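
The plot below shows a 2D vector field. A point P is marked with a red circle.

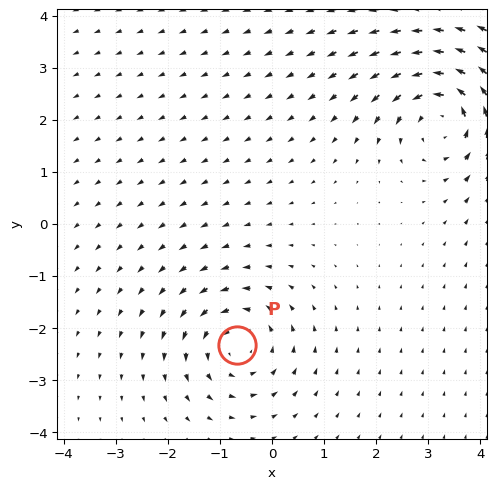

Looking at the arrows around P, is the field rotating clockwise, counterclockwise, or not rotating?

Near P at (-0.7, -2.3) the arrows circulate counterclockwise. The curl (z-component) there is about +4; positive curl means counterclockwise rotation.

counterclockwise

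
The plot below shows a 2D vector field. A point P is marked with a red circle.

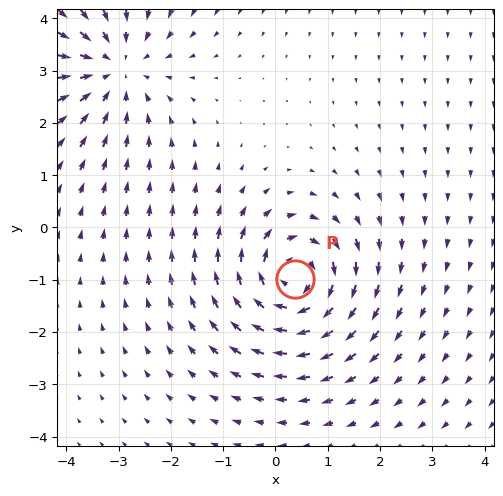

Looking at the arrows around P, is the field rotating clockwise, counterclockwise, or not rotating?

Near P at (0.4, -1.0) the arrows circulate clockwise. The curl (z-component) there is about -6; negative curl means clockwise rotation.

clockwise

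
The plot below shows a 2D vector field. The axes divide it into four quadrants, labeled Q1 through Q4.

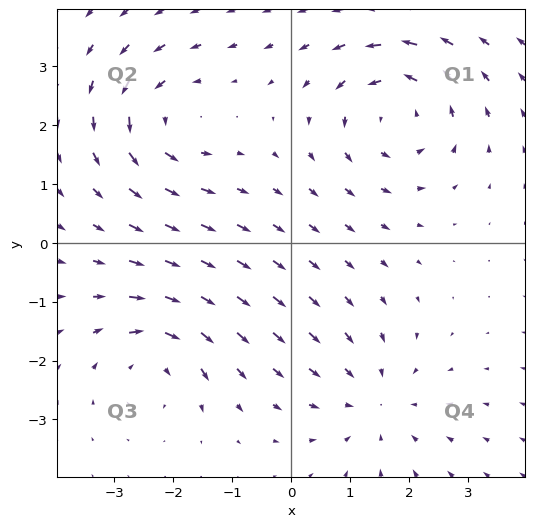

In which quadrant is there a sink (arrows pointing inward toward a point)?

Q4

The sink sits at approximately (1.4, -2.7), which lies in quadrant Q4. The divergence there is about -3, negative as expected for a sink.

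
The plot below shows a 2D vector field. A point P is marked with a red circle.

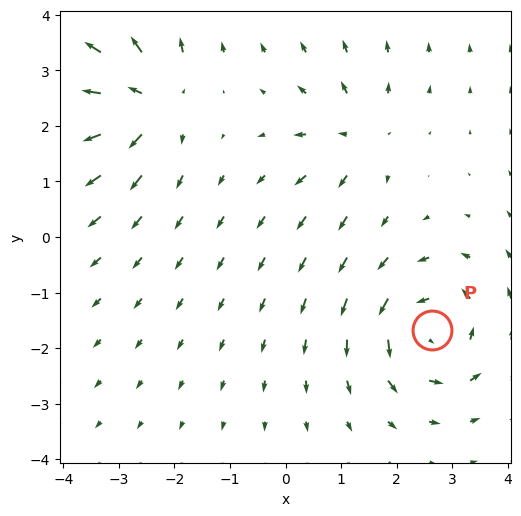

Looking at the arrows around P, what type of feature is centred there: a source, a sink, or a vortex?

vortex

At P (2.6, -1.7) the arrows circulate counterclockwise. Divergence ≈0, curl about +5 — near-zero divergence with nonzero curl is a vortex.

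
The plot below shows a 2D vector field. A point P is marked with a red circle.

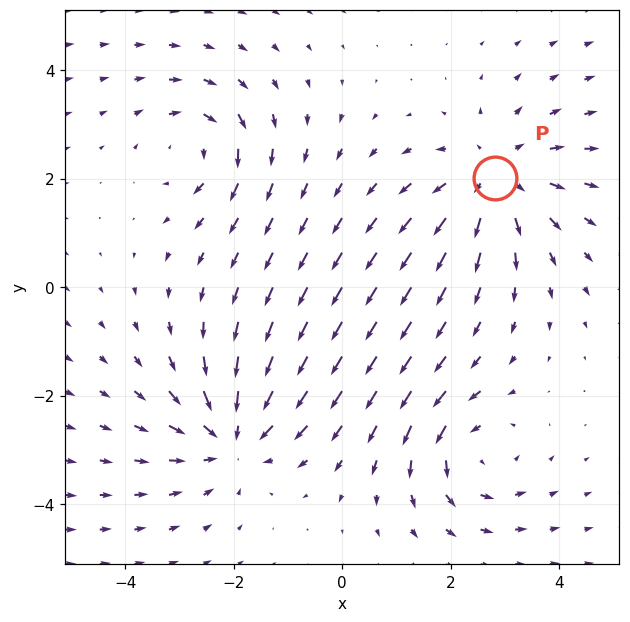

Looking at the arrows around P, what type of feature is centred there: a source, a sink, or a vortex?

source

At P (2.8, 2.0) the arrows spread outward. Divergence about +4, curl ≈0 — positive divergence with near-zero curl is a source.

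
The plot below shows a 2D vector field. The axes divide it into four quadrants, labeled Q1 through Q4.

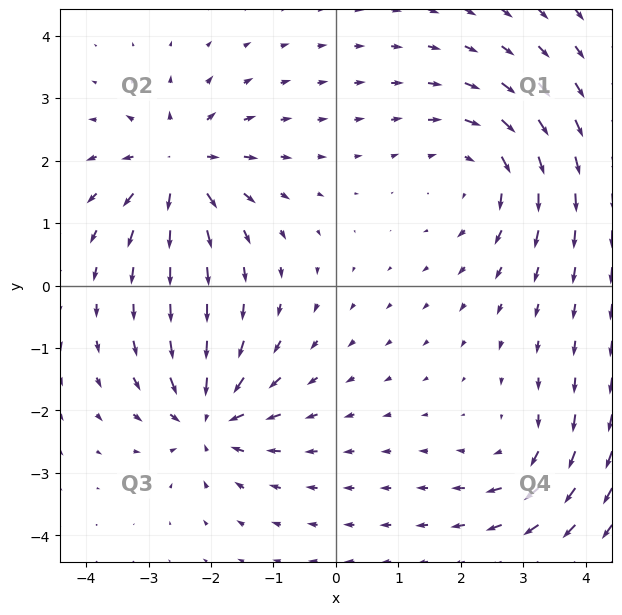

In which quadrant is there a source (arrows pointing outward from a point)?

Q2

The source sits at approximately (-2.5, 1.9), which lies in quadrant Q2. The divergence there is about +7, positive as expected for a source.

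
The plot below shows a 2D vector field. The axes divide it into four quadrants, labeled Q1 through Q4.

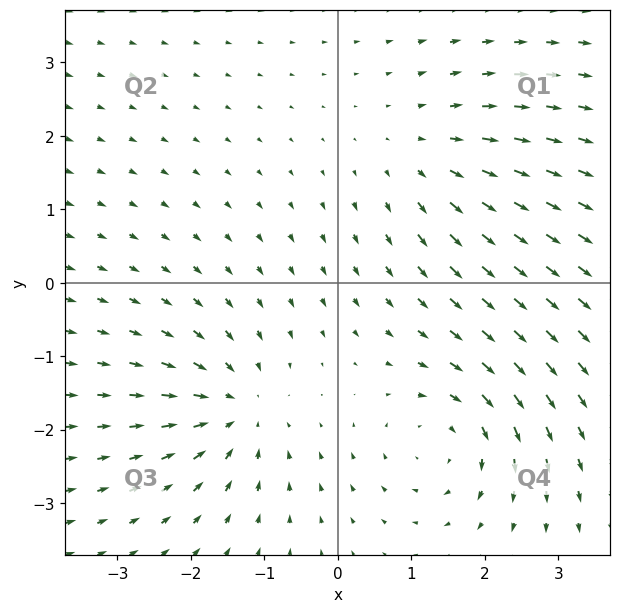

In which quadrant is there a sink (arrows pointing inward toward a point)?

Q3

The sink sits at approximately (-1.4, -1.7), which lies in quadrant Q3. The divergence there is about -3, negative as expected for a sink.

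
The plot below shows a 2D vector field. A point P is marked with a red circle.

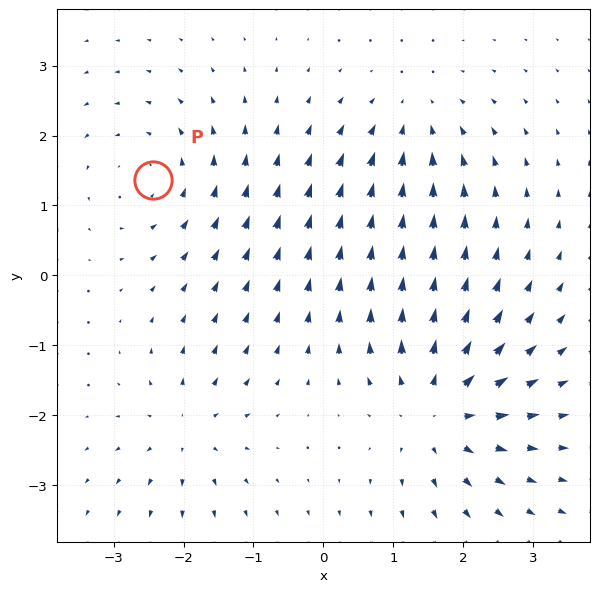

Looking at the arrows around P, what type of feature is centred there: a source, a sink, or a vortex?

At P (-2.4, 1.4) the arrows circulate counterclockwise. Divergence ≈0, curl about +3 — near-zero divergence with nonzero curl is a vortex.

vortex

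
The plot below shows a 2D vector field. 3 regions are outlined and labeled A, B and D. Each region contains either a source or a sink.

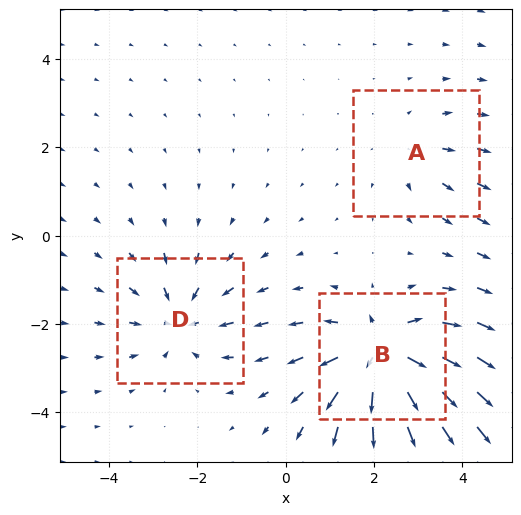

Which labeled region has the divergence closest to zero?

A

Divergence at each region's feature centre — A: about +2, B: about +6, D: about -4. Region A is closest to zero.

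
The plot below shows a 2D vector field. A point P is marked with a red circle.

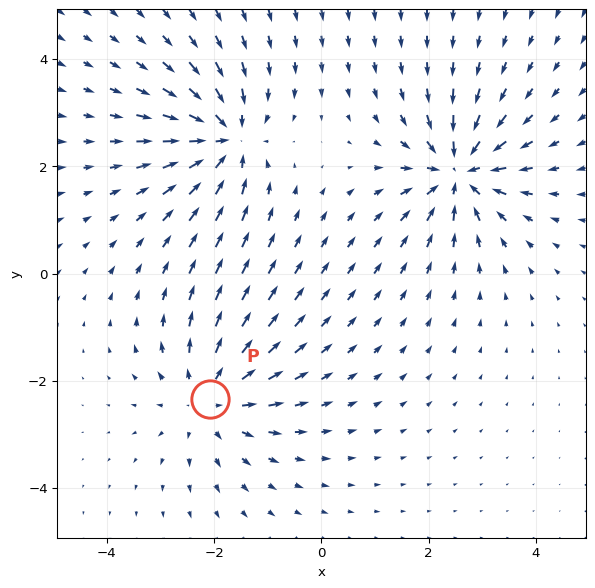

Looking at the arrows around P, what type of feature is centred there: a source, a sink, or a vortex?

At P (-2.1, -2.3) the arrows spread outward. Divergence about +4, curl ≈0 — positive divergence with near-zero curl is a source.

source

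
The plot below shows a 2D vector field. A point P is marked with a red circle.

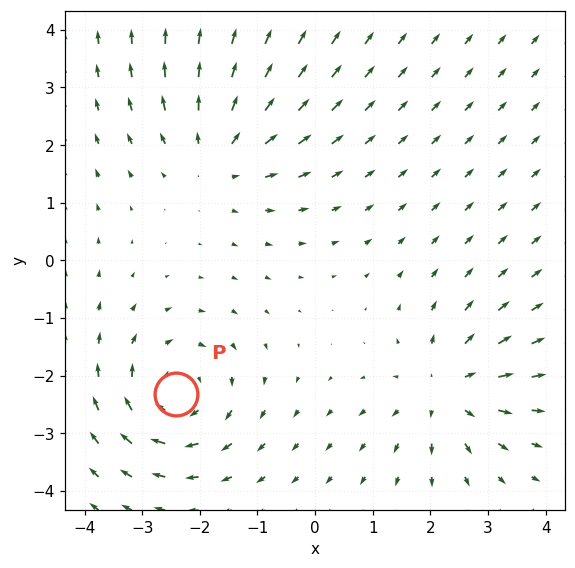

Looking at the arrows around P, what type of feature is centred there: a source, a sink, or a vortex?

vortex

At P (-2.4, -2.3) the arrows circulate clockwise. Divergence ≈0, curl about -4 — near-zero divergence with nonzero curl is a vortex.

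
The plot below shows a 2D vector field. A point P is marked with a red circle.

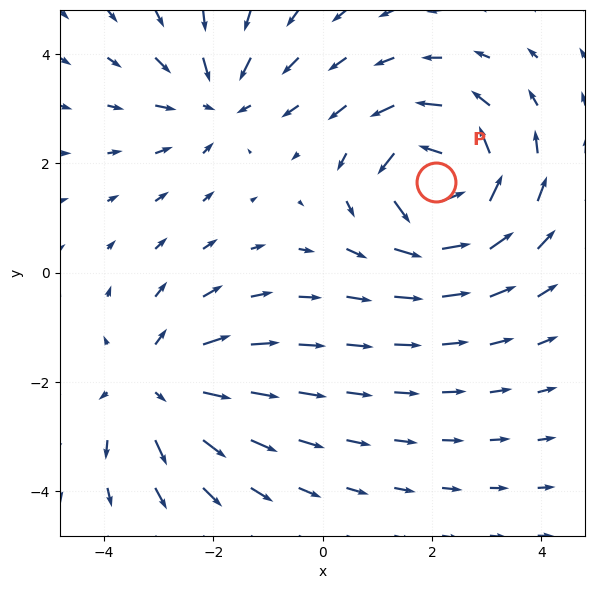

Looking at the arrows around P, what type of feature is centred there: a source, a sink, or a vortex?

vortex

At P (2.1, 1.7) the arrows circulate counterclockwise. Divergence ≈0, curl about +5 — near-zero divergence with nonzero curl is a vortex.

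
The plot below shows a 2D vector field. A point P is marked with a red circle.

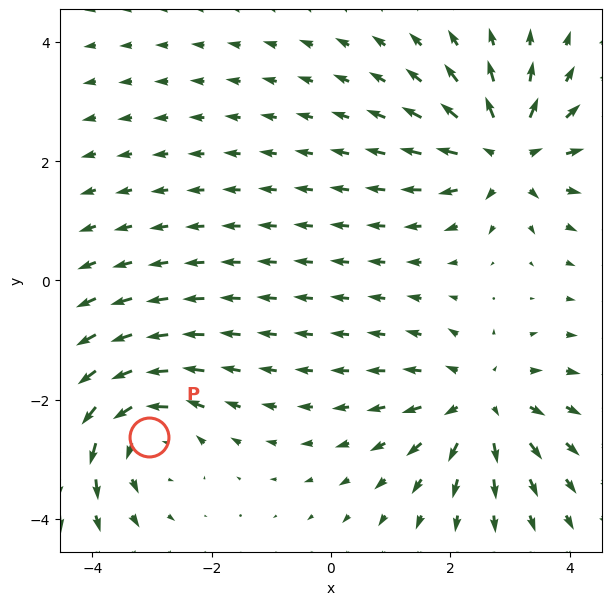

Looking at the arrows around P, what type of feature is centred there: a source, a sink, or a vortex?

vortex

At P (-3.1, -2.6) the arrows circulate counterclockwise. Divergence ≈0, curl about +5 — near-zero divergence with nonzero curl is a vortex.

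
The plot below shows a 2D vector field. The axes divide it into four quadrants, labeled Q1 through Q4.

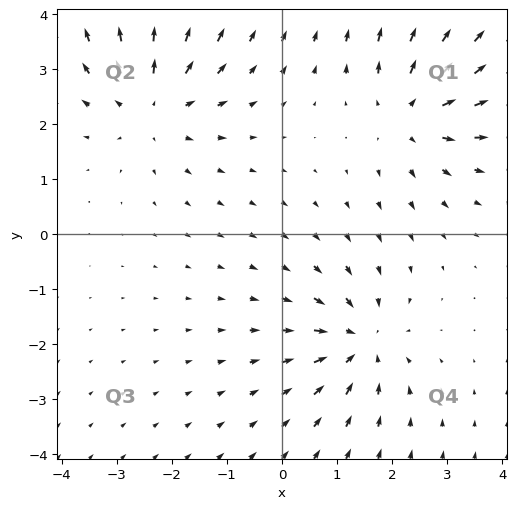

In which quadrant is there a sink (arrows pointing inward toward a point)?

Q4

The sink sits at approximately (1.4, -2.0), which lies in quadrant Q4. The divergence there is about -3, negative as expected for a sink.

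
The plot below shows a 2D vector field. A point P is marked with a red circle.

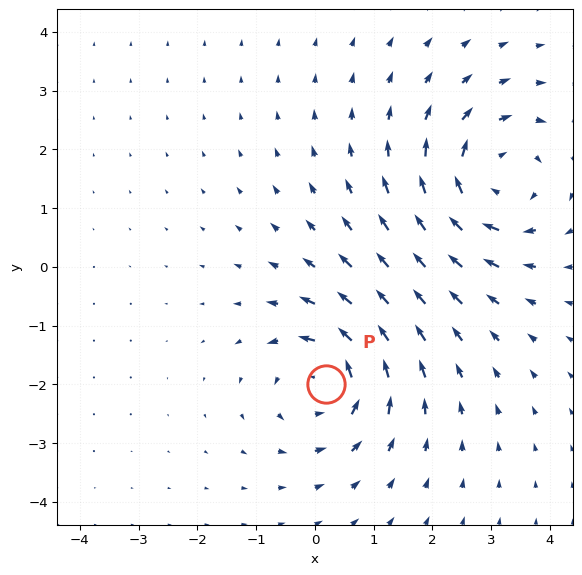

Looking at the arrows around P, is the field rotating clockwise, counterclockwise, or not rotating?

Near P at (0.2, -2.0) the arrows circulate counterclockwise. The curl (z-component) there is about +4; positive curl means counterclockwise rotation.

counterclockwise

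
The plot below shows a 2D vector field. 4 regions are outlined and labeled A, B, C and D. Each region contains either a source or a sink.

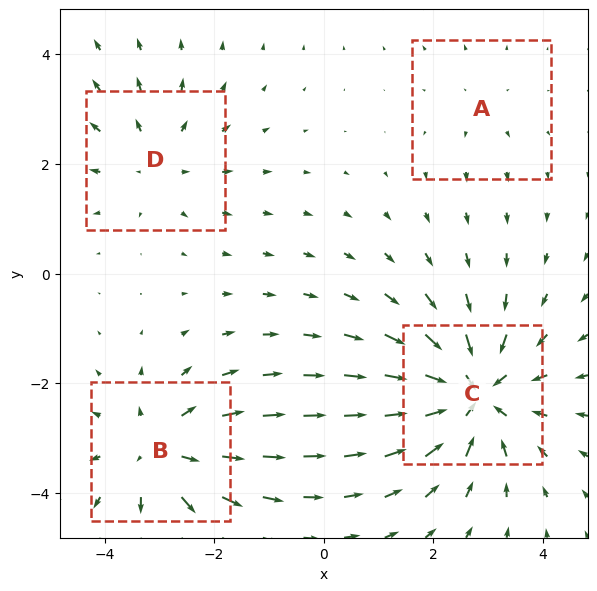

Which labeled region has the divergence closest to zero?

Divergence at each region's feature centre — A: about +2, B: about +5, C: about -7, D: about +3. Region A is closest to zero.

A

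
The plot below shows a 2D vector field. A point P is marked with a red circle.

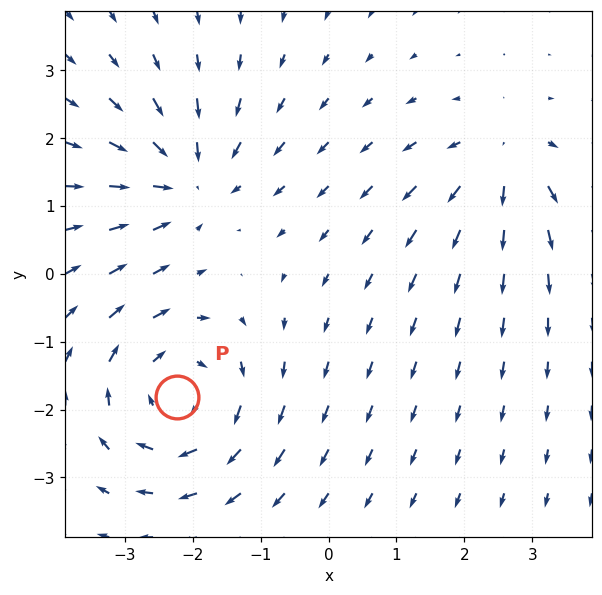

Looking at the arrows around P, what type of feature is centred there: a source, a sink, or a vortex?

vortex

At P (-2.2, -1.8) the arrows circulate clockwise. Divergence ≈0, curl about -5 — near-zero divergence with nonzero curl is a vortex.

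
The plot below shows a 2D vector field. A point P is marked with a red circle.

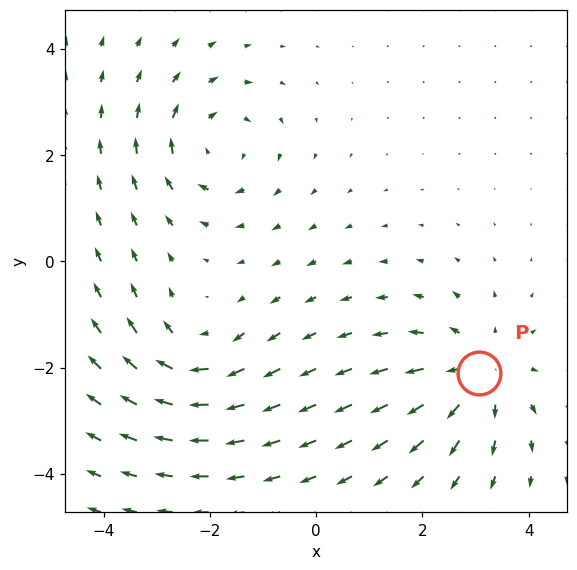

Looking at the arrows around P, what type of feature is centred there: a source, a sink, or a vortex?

At P (3.1, -2.1) the arrows spread outward. Divergence about +4, curl ≈0 — positive divergence with near-zero curl is a source.

source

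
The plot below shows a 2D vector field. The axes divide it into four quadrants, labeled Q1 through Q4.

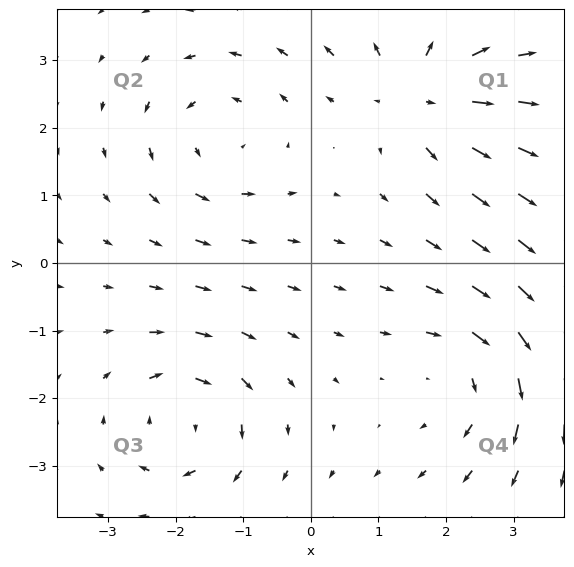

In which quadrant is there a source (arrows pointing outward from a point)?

The source sits at approximately (1.6, 2.5), which lies in quadrant Q1. The divergence there is about +5, positive as expected for a source.

Q1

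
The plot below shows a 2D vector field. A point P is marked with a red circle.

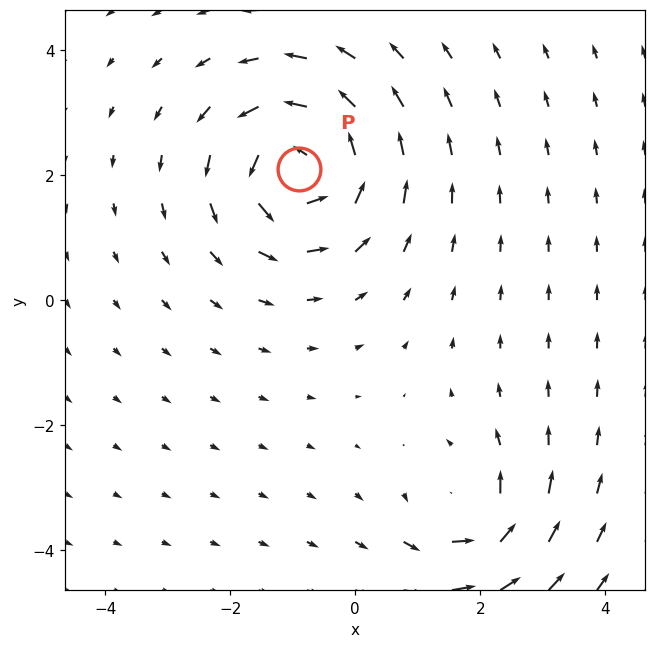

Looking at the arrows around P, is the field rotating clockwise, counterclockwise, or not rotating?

Near P at (-0.9, 2.1) the arrows circulate counterclockwise. The curl (z-component) there is about +5; positive curl means counterclockwise rotation.

counterclockwise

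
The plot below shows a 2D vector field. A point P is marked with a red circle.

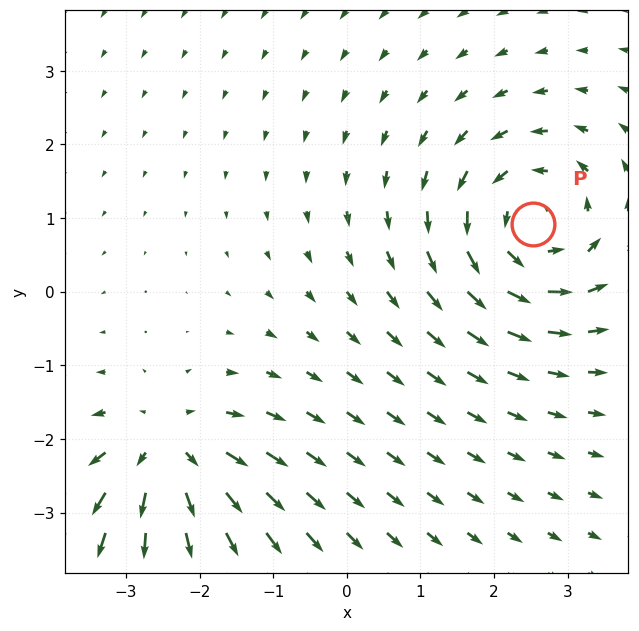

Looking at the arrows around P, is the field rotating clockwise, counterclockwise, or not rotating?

counterclockwise

Near P at (2.5, 0.9) the arrows circulate counterclockwise. The curl (z-component) there is about +4; positive curl means counterclockwise rotation.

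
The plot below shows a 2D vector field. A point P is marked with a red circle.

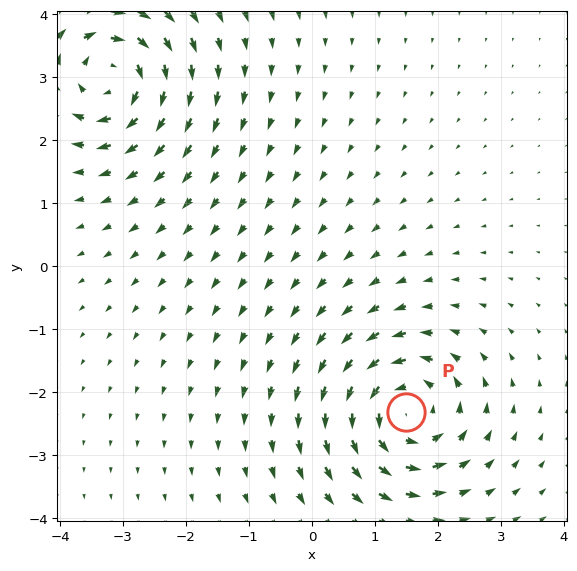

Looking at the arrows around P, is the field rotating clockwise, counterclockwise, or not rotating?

counterclockwise

Near P at (1.5, -2.3) the arrows circulate counterclockwise. The curl (z-component) there is about +5; positive curl means counterclockwise rotation.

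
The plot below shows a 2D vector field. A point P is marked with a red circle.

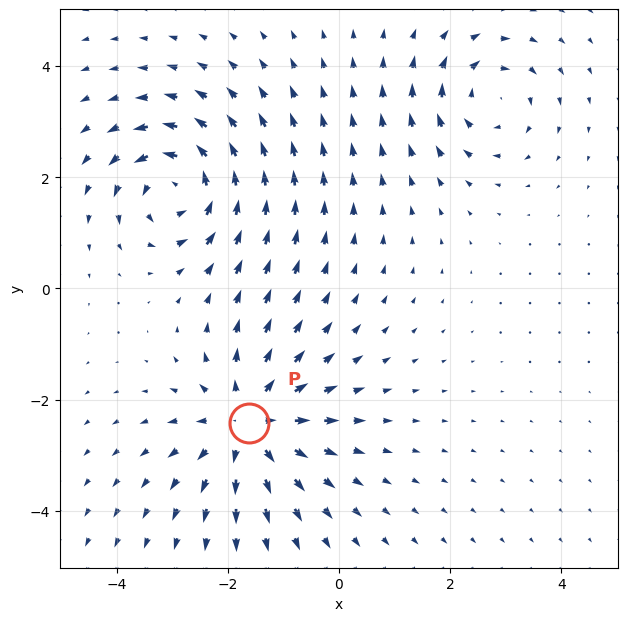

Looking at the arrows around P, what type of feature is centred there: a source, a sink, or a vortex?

source

At P (-1.6, -2.4) the arrows spread outward. Divergence about +5, curl ≈0 — positive divergence with near-zero curl is a source.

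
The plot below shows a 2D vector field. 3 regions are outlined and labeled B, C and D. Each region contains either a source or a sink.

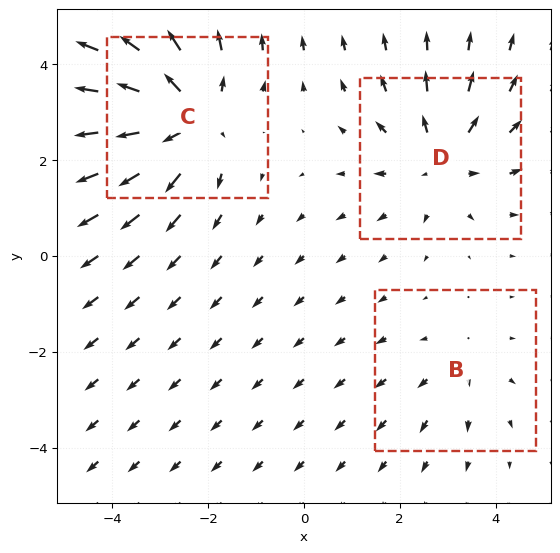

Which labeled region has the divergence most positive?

Divergence at each region's feature centre — B: about +2, C: about +4, D: about +3. Region C is most positive.

C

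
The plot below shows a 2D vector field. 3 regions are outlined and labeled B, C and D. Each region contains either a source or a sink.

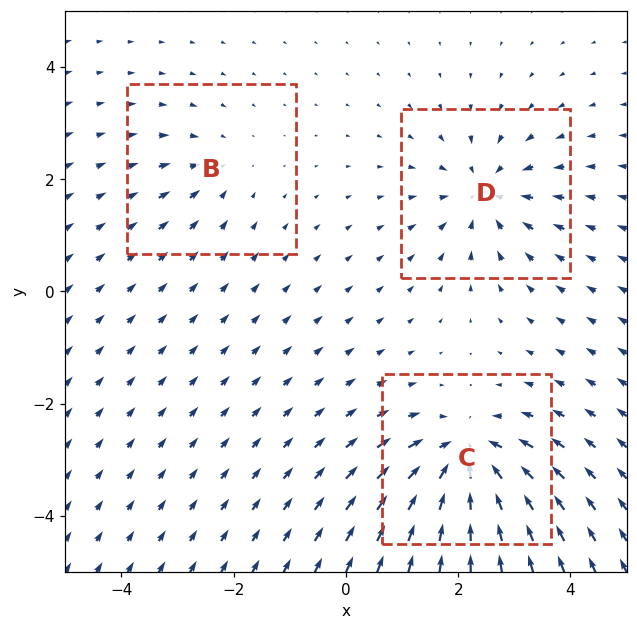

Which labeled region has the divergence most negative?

Divergence at each region's feature centre — B: about -2, C: about -5, D: about -4. Region C is most negative.

C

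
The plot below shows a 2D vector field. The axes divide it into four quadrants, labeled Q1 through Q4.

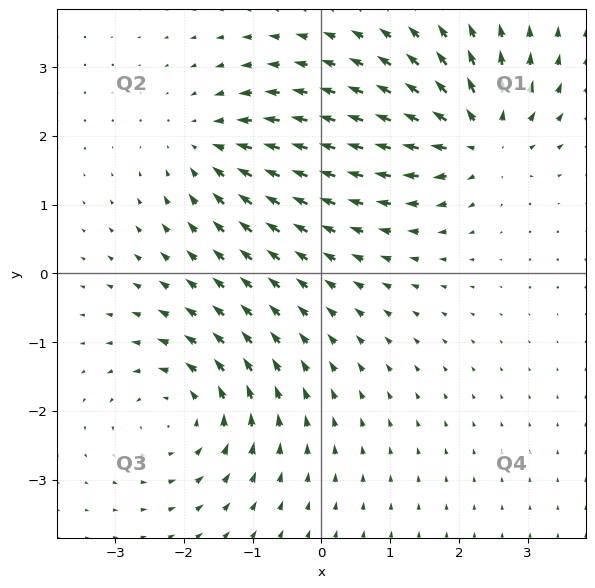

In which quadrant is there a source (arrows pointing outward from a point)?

The source sits at approximately (2.3, 2.0), which lies in quadrant Q1. The divergence there is about +7, positive as expected for a source.

Q1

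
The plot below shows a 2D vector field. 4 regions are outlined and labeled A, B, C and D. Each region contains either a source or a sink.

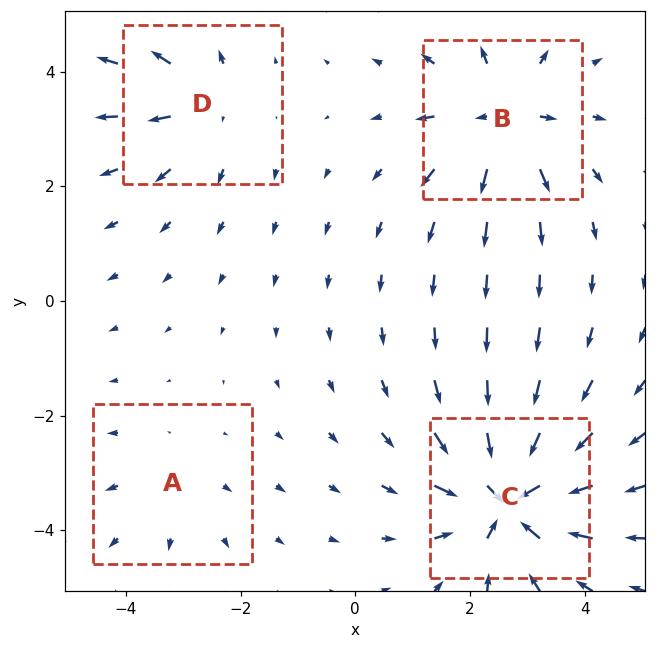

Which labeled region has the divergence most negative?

Divergence at each region's feature centre — A: about +2, B: about +5, C: about -7, D: about +4. Region C is most negative.

C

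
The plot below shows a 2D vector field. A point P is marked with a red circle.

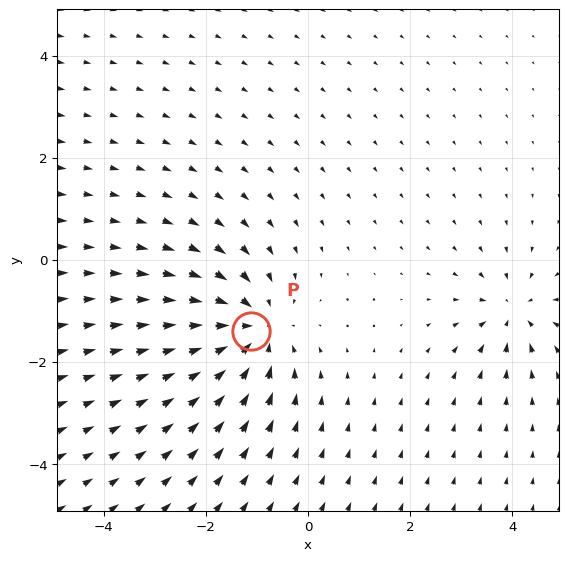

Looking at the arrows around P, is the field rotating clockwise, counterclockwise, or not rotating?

not rotating

Near P at (-1.1, -1.4) the arrows show no circulation. The curl there is ≈0.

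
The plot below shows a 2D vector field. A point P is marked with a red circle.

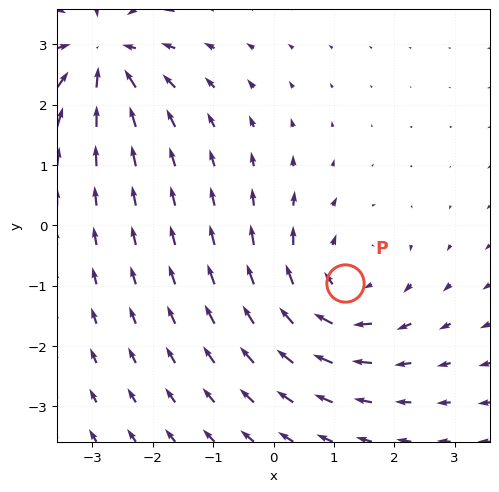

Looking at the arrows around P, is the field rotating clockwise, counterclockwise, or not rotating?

Near P at (1.2, -1.0) the arrows circulate clockwise. The curl (z-component) there is about -3; negative curl means clockwise rotation.

clockwise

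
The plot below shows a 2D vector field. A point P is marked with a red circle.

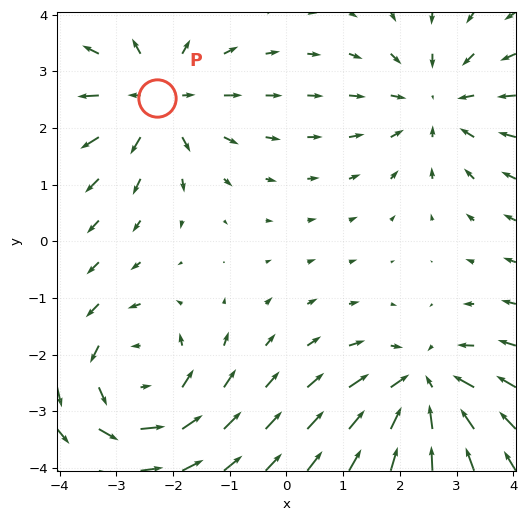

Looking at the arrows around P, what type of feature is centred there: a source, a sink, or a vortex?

source

At P (-2.3, 2.5) the arrows spread outward. Divergence about +4, curl ≈0 — positive divergence with near-zero curl is a source.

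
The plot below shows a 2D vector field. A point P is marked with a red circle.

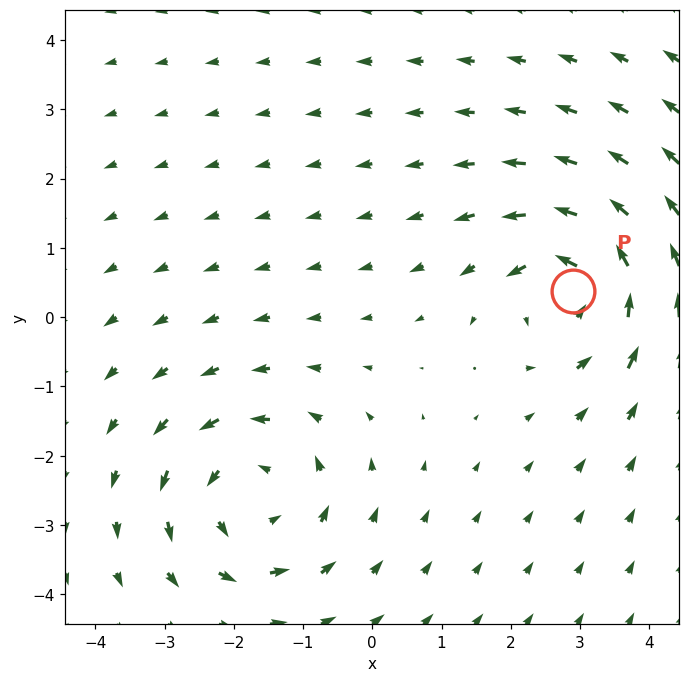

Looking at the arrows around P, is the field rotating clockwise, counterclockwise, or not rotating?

counterclockwise

Near P at (2.9, 0.4) the arrows circulate counterclockwise. The curl (z-component) there is about +6; positive curl means counterclockwise rotation.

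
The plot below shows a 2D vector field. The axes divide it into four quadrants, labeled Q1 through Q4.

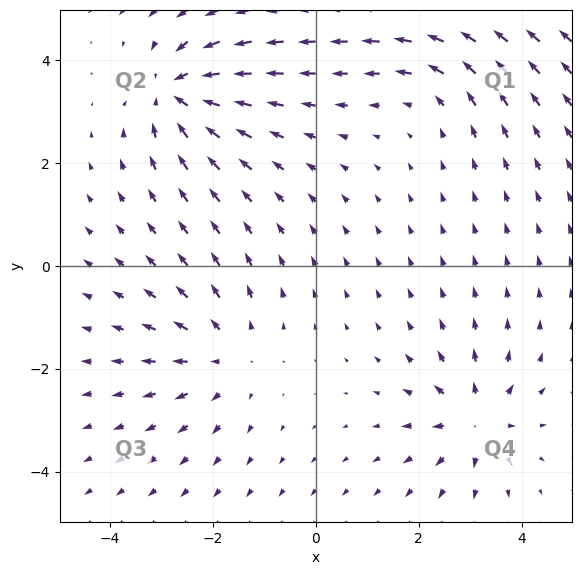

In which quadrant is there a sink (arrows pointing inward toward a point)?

The sink sits at approximately (-2.7, 3.4), which lies in quadrant Q2. The divergence there is about -5, negative as expected for a sink.

Q2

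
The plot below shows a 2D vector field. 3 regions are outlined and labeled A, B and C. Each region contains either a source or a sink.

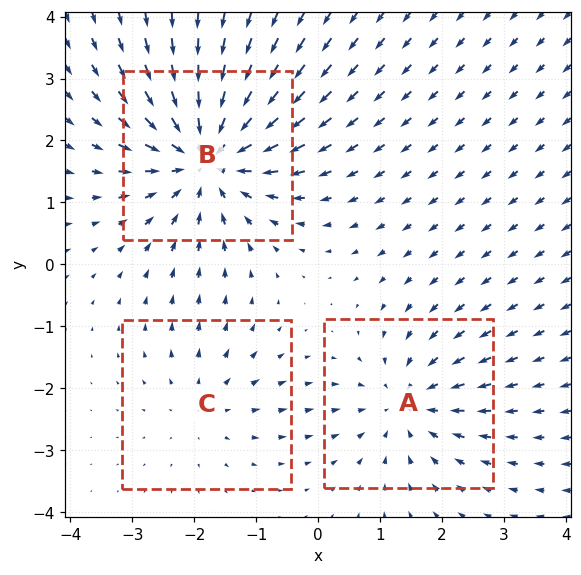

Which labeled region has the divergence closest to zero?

C

Divergence at each region's feature centre — A: about -3, B: about -5, C: about +2. Region C is closest to zero.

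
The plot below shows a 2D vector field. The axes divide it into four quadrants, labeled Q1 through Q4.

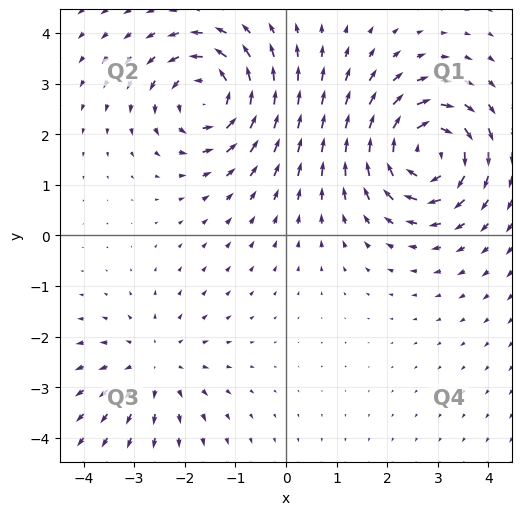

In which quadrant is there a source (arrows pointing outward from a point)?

The source sits at approximately (-2.6, -2.6), which lies in quadrant Q3. The divergence there is about +3, positive as expected for a source.

Q3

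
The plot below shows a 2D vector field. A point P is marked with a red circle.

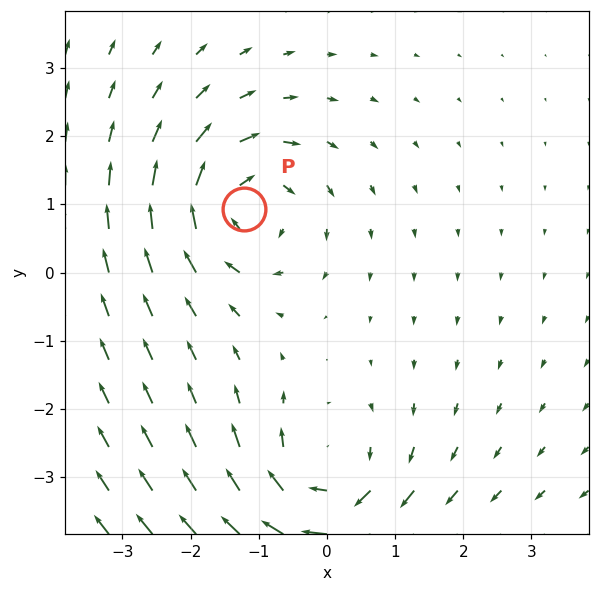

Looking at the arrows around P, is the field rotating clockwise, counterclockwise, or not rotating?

Near P at (-1.2, 0.9) the arrows circulate clockwise. The curl (z-component) there is about -5; negative curl means clockwise rotation.

clockwise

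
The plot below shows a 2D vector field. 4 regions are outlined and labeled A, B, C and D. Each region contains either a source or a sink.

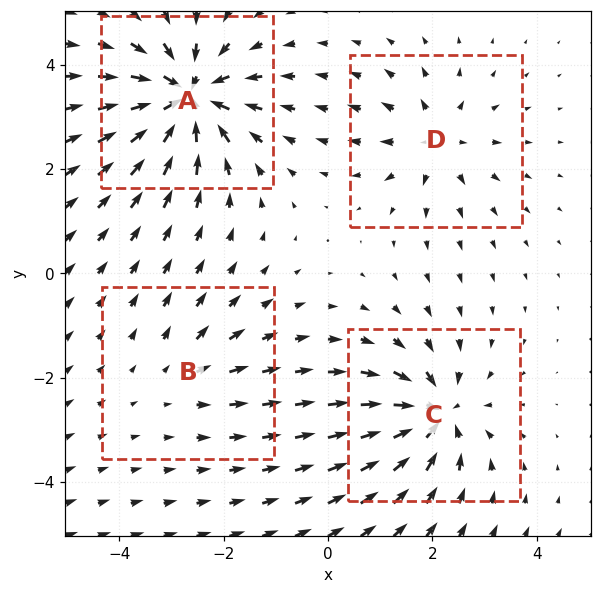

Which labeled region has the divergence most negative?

A

Divergence at each region's feature centre — A: about -8, B: about +3, C: about -6, D: about +4. Region A is most negative.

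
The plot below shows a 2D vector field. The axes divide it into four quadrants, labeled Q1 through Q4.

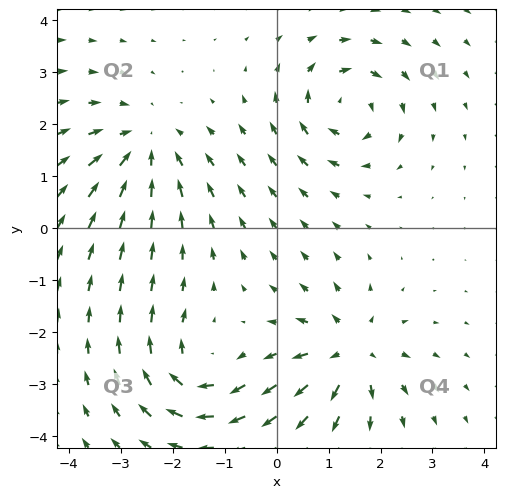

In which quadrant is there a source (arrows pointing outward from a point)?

The source sits at approximately (1.4, -2.4), which lies in quadrant Q4. The divergence there is about +5, positive as expected for a source.

Q4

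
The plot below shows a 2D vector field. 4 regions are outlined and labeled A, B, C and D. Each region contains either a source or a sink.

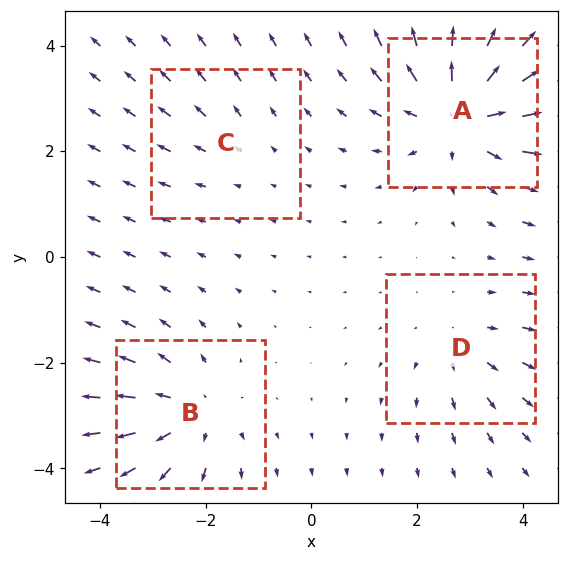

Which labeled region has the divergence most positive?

A

Divergence at each region's feature centre — A: about +7, B: about +4, C: about +2, D: about +3. Region A is most positive.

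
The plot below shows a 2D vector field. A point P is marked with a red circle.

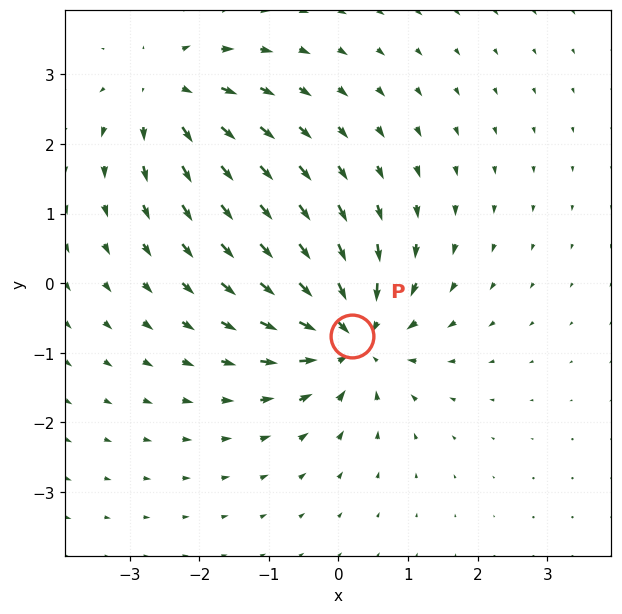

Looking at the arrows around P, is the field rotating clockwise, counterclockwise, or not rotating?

Near P at (0.2, -0.8) the arrows show no circulation. The curl there is ≈0.

not rotating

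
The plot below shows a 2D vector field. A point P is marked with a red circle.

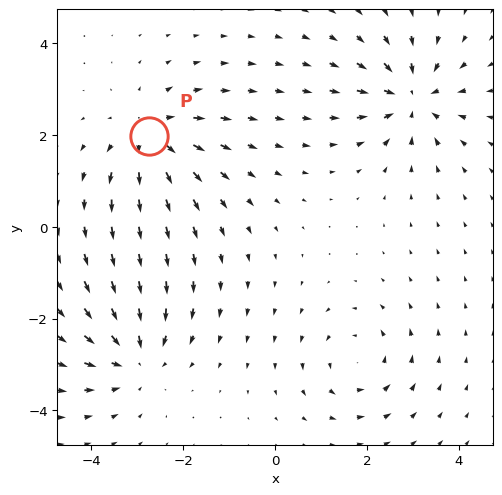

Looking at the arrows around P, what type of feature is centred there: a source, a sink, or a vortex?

source

At P (-2.7, 2.0) the arrows spread outward. Divergence about +5, curl ≈0 — positive divergence with near-zero curl is a source.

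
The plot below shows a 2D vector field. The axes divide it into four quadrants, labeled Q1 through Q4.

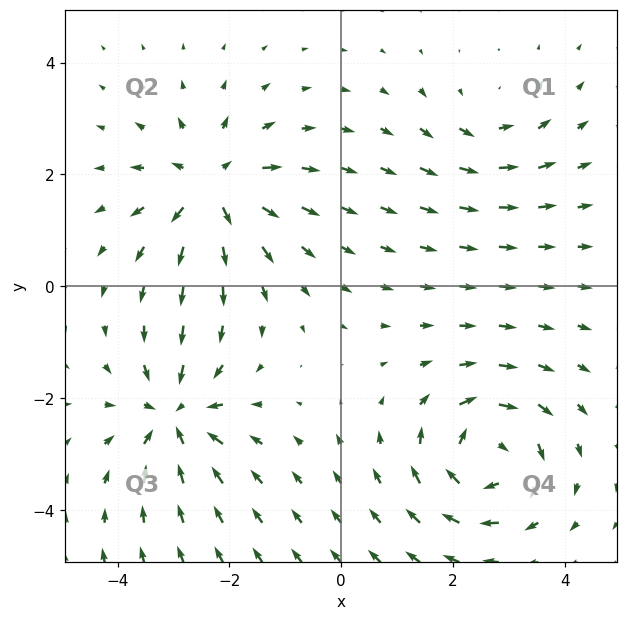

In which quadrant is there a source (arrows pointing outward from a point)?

The source sits at approximately (-2.3, 1.8), which lies in quadrant Q2. The divergence there is about +6, positive as expected for a source.

Q2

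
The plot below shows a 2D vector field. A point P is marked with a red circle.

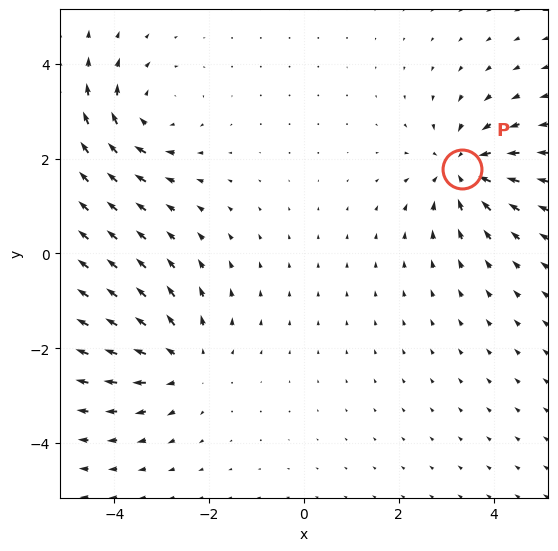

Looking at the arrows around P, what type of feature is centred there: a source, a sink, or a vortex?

sink

At P (3.3, 1.8) the arrows converge inward. Divergence about -4, curl ≈0 — negative divergence with near-zero curl is a sink.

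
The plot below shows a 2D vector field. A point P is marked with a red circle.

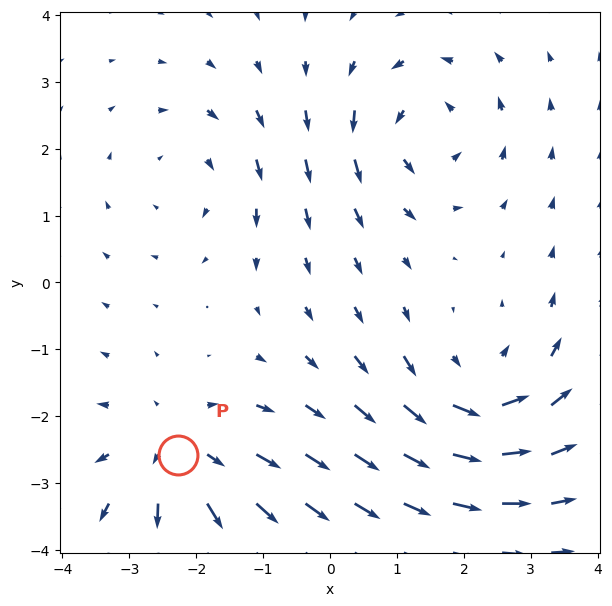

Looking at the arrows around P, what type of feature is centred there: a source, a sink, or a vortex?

At P (-2.3, -2.6) the arrows spread outward. Divergence about +4, curl ≈0 — positive divergence with near-zero curl is a source.

source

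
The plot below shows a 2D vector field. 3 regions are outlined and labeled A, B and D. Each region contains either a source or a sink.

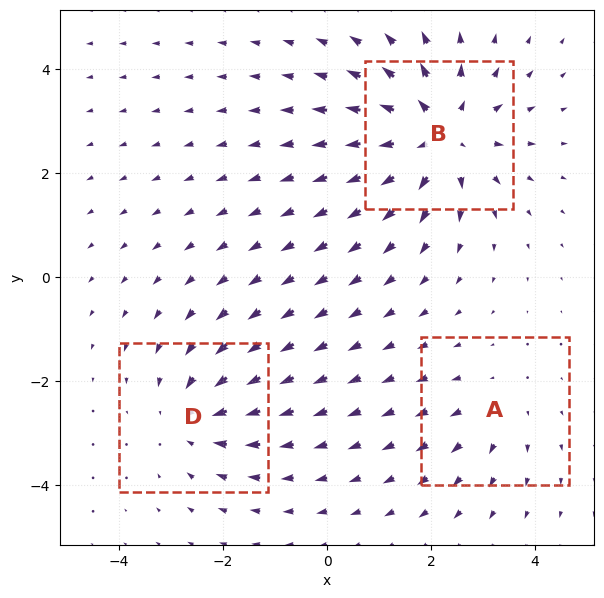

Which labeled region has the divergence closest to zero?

A

Divergence at each region's feature centre — A: about +2, B: about +4, D: about -3. Region A is closest to zero.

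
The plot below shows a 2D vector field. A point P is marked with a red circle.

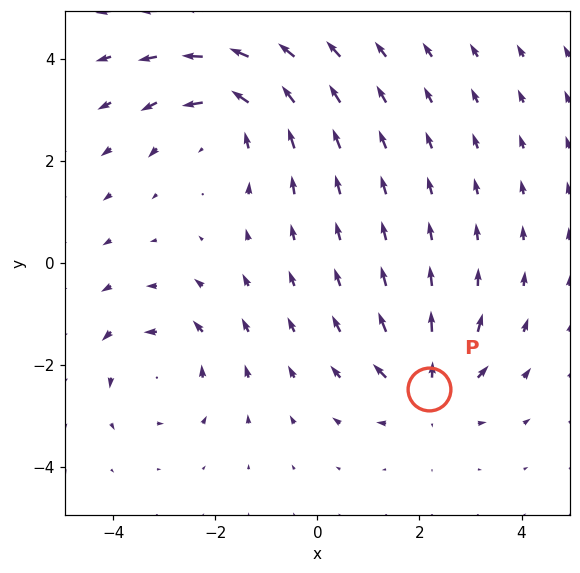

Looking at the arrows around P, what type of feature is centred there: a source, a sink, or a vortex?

At P (2.2, -2.5) the arrows spread outward. Divergence about +5, curl ≈0 — positive divergence with near-zero curl is a source.

source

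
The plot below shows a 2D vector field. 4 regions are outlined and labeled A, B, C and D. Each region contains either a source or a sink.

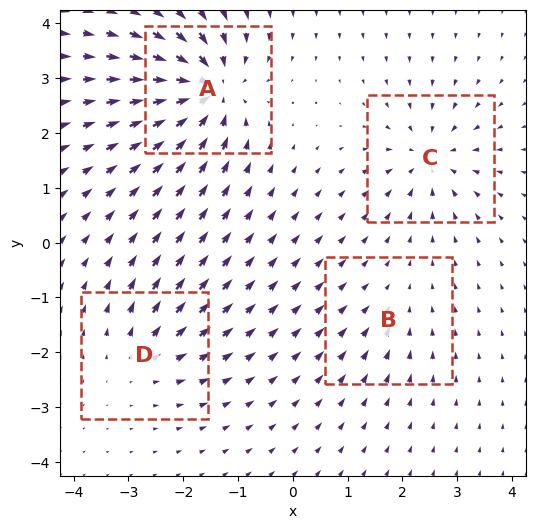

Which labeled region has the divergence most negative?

Divergence at each region's feature centre — A: about -9, B: about -2, C: about -6, D: about +4. Region A is most negative.

A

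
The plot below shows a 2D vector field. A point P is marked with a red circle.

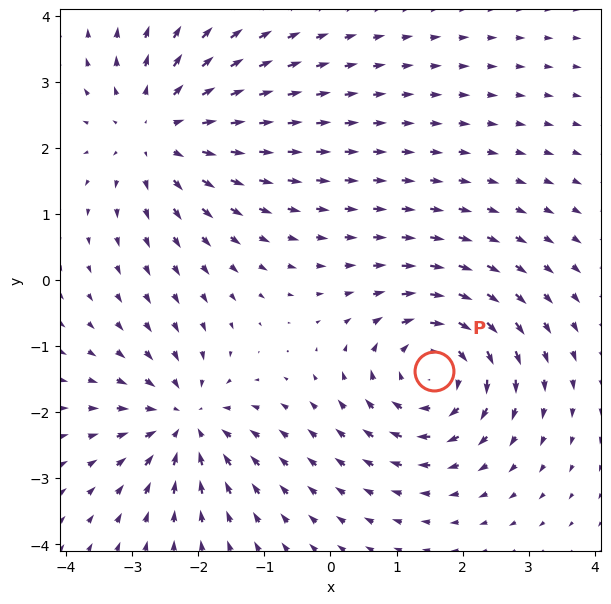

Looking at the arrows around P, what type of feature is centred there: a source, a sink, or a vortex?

vortex

At P (1.6, -1.4) the arrows circulate clockwise. Divergence ≈0, curl about -5 — near-zero divergence with nonzero curl is a vortex.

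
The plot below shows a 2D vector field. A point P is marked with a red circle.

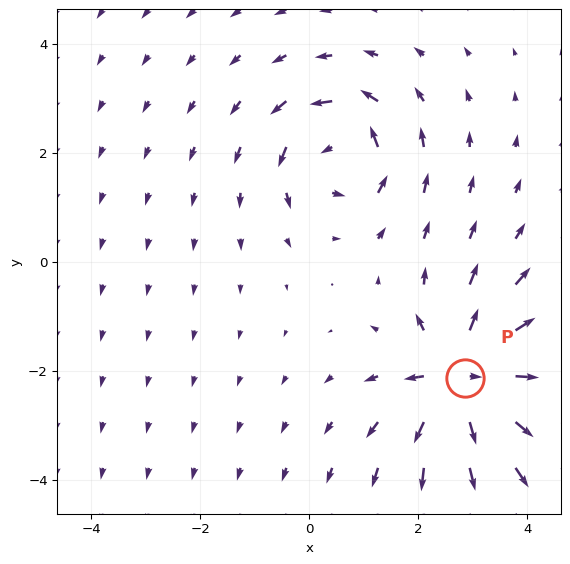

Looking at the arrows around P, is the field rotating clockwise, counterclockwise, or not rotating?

Near P at (2.9, -2.1) the arrows show no circulation. The curl there is ≈0.

not rotating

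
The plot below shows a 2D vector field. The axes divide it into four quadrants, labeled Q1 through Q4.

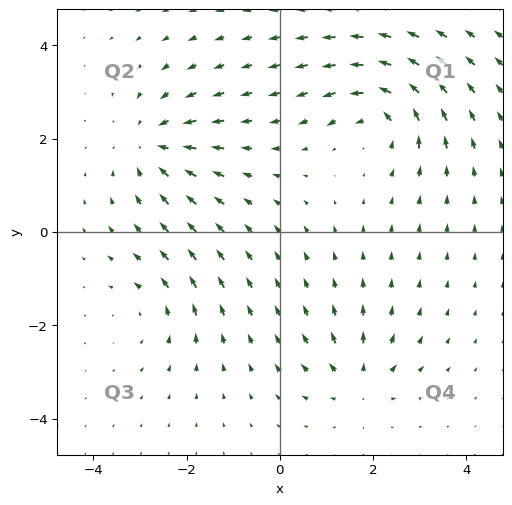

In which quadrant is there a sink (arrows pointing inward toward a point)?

The sink sits at approximately (-2.7, 1.9), which lies in quadrant Q2. The divergence there is about -5, negative as expected for a sink.

Q2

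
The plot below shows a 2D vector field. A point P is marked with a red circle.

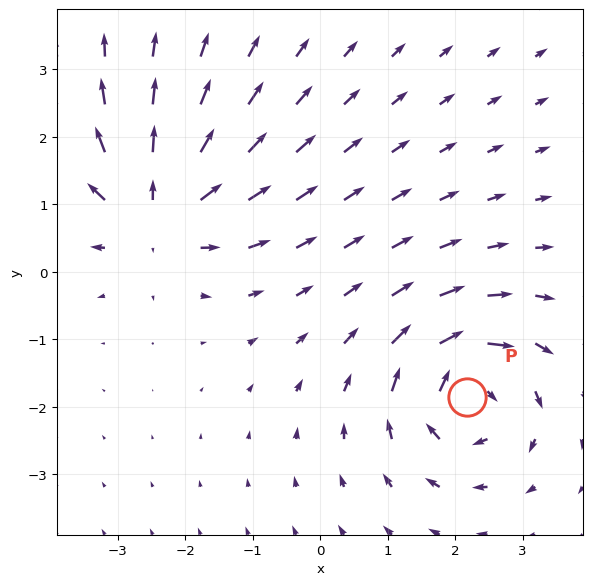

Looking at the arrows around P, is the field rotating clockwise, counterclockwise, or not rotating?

clockwise

Near P at (2.2, -1.9) the arrows circulate clockwise. The curl (z-component) there is about -7; negative curl means clockwise rotation.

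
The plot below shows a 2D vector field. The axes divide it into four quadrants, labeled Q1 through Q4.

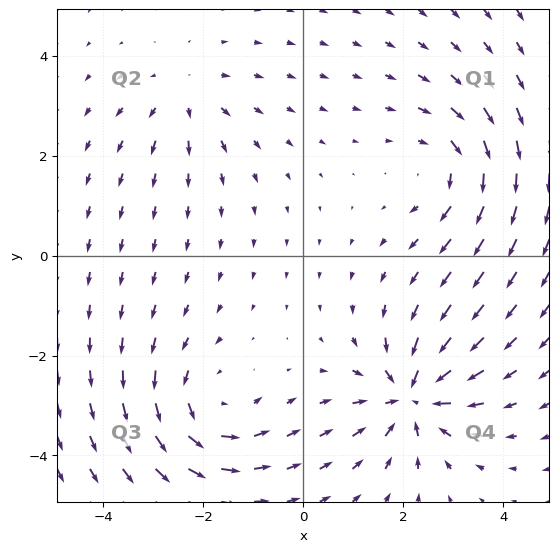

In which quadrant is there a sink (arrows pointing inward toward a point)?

Q4

The sink sits at approximately (2.2, -2.8), which lies in quadrant Q4. The divergence there is about -6, negative as expected for a sink.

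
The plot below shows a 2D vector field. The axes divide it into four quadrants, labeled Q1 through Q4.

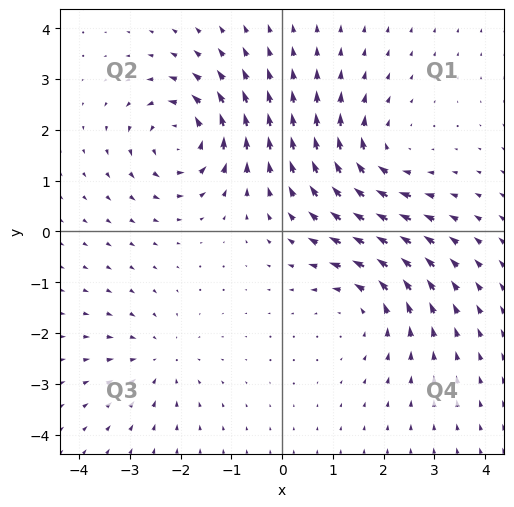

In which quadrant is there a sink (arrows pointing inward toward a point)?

The sink sits at approximately (-2.4, -2.5), which lies in quadrant Q3. The divergence there is about -3, negative as expected for a sink.

Q3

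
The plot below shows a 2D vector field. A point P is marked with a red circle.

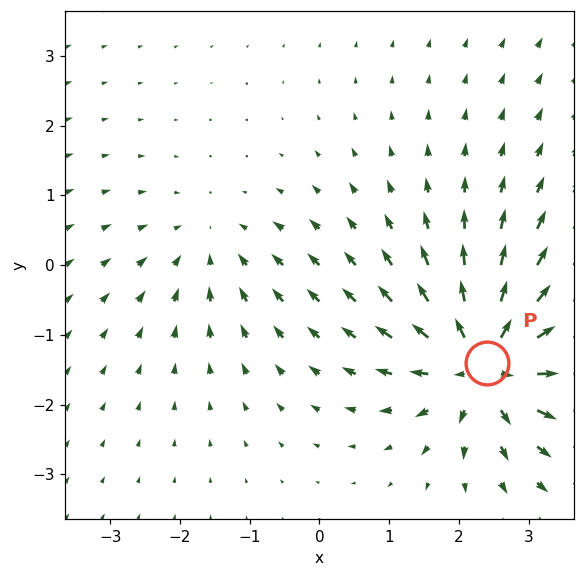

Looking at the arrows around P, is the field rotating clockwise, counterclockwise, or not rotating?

not rotating

Near P at (2.4, -1.4) the arrows show no circulation. The curl there is ≈0.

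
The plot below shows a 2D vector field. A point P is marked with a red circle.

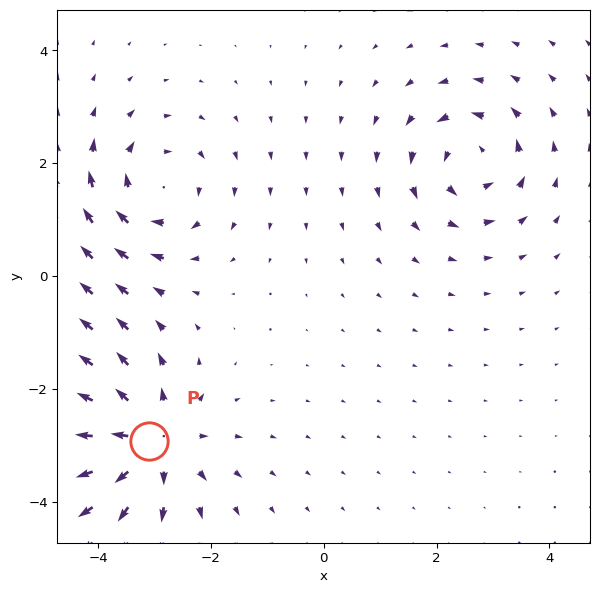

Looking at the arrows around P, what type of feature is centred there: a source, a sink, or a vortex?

source

At P (-3.1, -2.9) the arrows spread outward. Divergence about +4, curl ≈0 — positive divergence with near-zero curl is a source.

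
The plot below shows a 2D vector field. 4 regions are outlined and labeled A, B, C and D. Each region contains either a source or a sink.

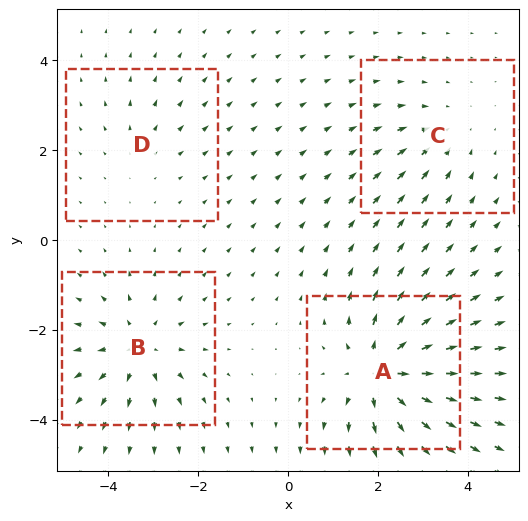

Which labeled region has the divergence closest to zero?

Divergence at each region's feature centre — A: about +7, B: about +5, C: about -3, D: about +2. Region D is closest to zero.

D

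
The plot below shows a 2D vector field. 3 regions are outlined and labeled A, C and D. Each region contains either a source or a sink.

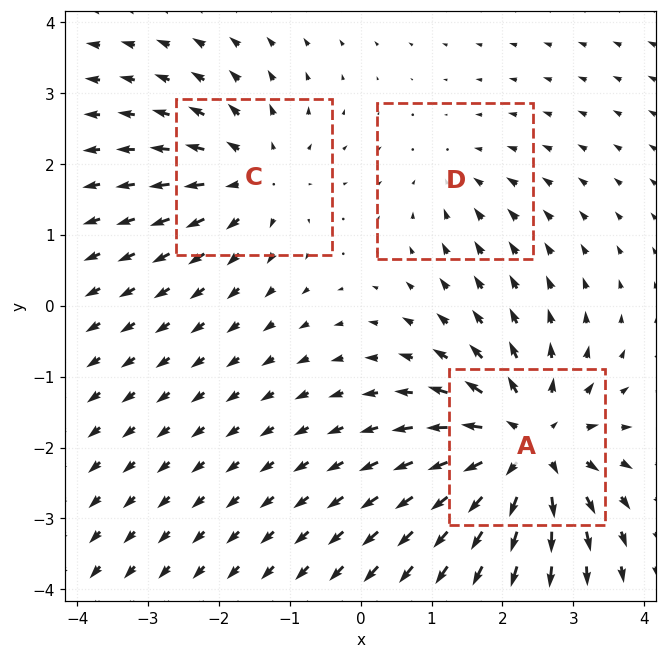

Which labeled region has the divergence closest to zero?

D

Divergence at each region's feature centre — A: about +6, C: about +3, D: about -2. Region D is closest to zero.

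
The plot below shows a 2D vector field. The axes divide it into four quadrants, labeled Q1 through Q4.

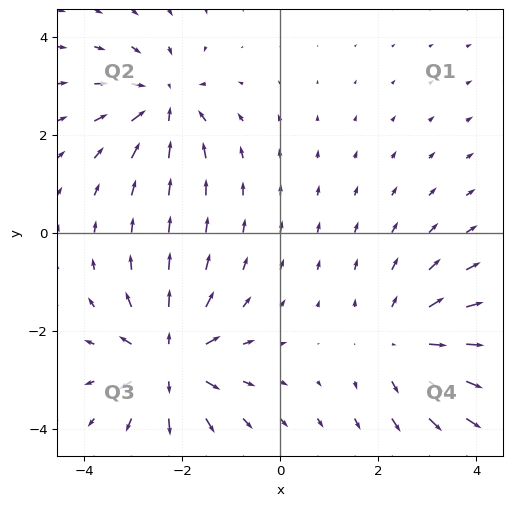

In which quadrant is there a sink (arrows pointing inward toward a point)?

The sink sits at approximately (-2.3, 2.6), which lies in quadrant Q2. The divergence there is about -4, negative as expected for a sink.

Q2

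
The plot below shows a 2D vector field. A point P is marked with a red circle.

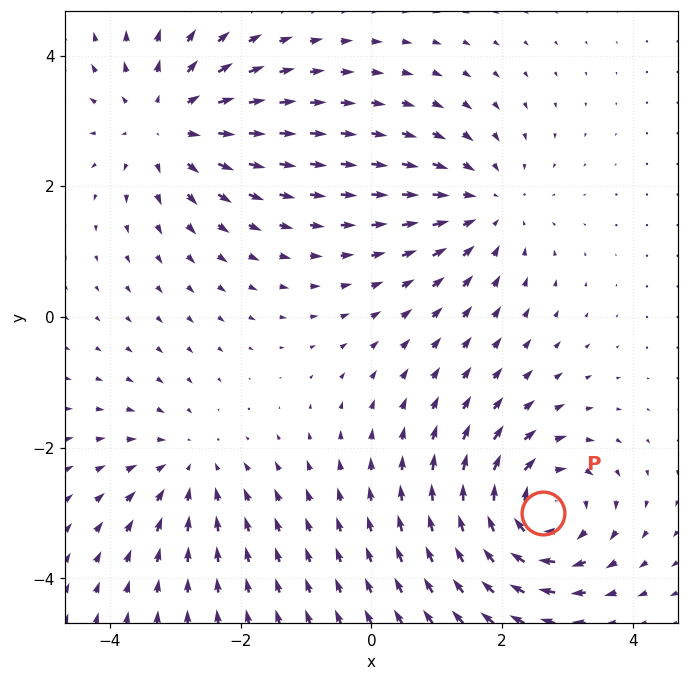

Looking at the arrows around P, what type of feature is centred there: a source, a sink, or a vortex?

vortex

At P (2.6, -3.0) the arrows circulate clockwise. Divergence ≈0, curl about -5 — near-zero divergence with nonzero curl is a vortex.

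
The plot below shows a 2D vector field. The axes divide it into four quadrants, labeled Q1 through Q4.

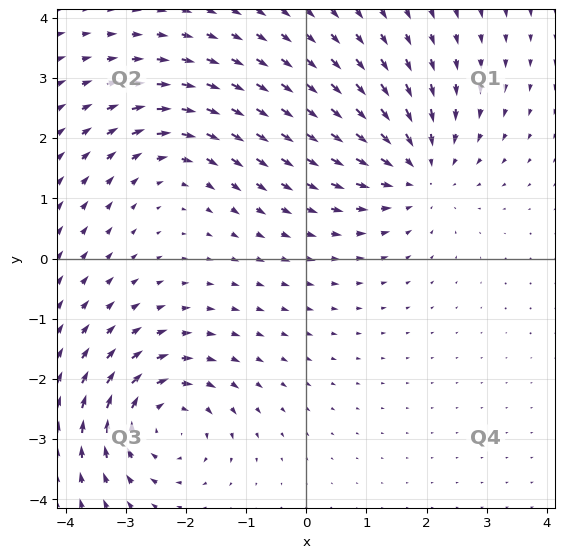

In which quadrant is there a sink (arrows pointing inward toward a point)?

Q1

The sink sits at approximately (1.9, 1.5), which lies in quadrant Q1. The divergence there is about -4, negative as expected for a sink.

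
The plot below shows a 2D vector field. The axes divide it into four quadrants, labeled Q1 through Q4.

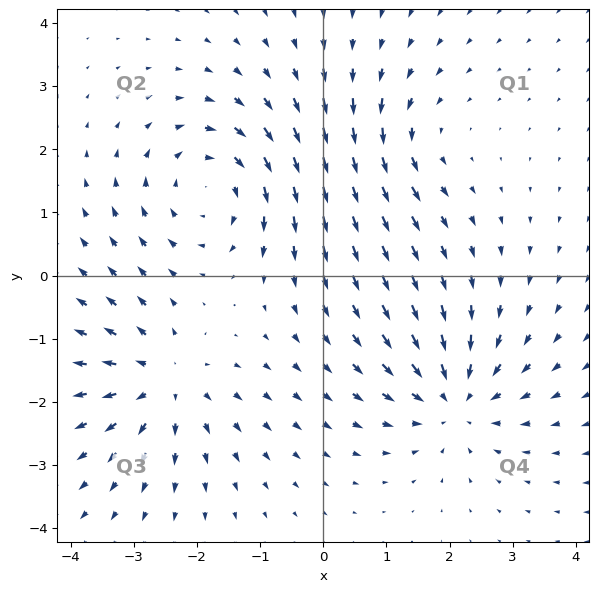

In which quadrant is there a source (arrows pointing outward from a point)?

Q3

The source sits at approximately (-2.5, -1.7), which lies in quadrant Q3. The divergence there is about +4, positive as expected for a source.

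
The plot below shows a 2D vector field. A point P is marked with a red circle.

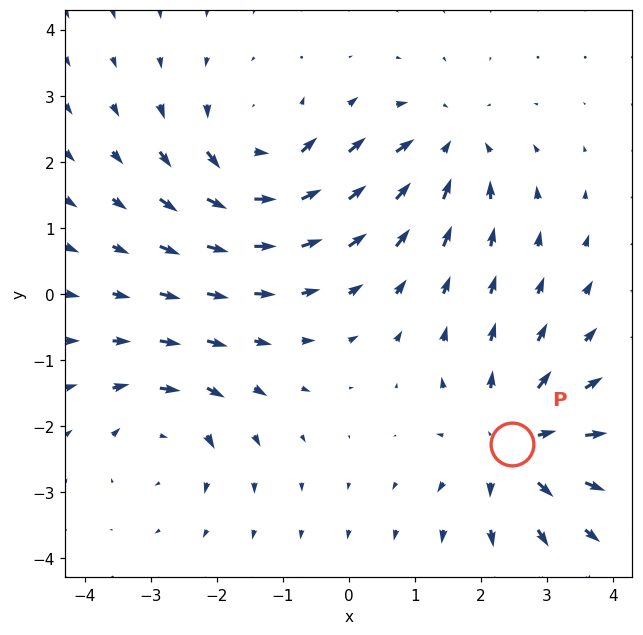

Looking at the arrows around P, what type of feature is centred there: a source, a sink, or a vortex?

At P (2.5, -2.3) the arrows spread outward. Divergence about +5, curl ≈0 — positive divergence with near-zero curl is a source.

source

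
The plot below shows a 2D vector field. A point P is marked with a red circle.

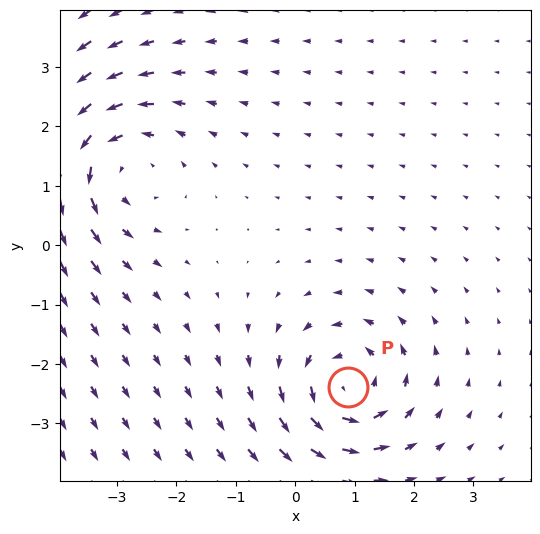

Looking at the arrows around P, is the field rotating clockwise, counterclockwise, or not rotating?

Near P at (0.9, -2.4) the arrows circulate counterclockwise. The curl (z-component) there is about +6; positive curl means counterclockwise rotation.

counterclockwise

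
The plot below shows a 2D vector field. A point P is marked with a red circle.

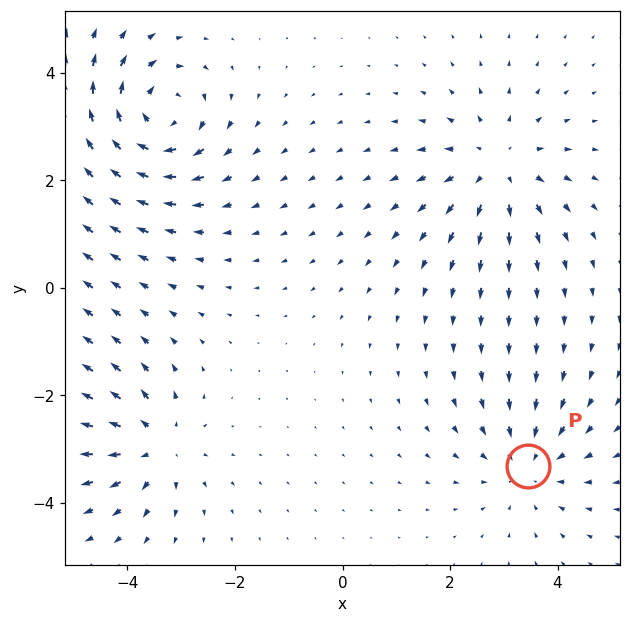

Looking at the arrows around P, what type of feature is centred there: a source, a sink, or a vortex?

sink

At P (3.4, -3.3) the arrows converge inward. Divergence about -3, curl ≈0 — negative divergence with near-zero curl is a sink.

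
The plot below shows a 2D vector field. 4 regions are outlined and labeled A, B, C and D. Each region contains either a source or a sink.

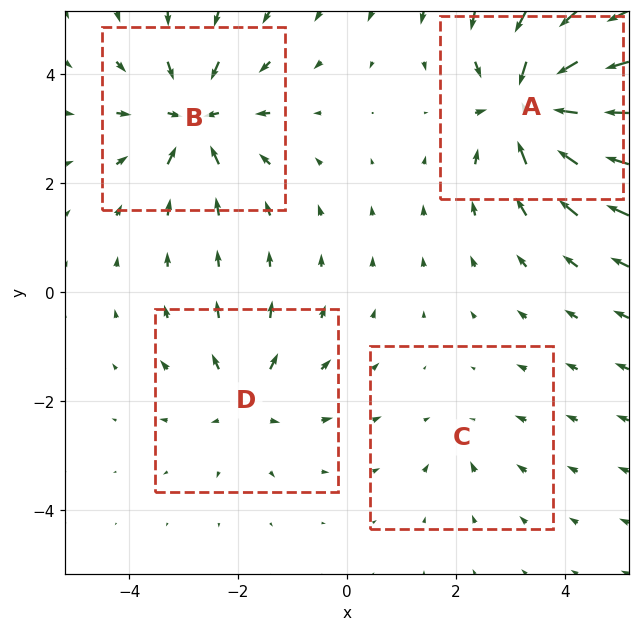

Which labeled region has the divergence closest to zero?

Divergence at each region's feature centre — A: about -9, B: about -6, C: about -2, D: about +4. Region C is closest to zero.

C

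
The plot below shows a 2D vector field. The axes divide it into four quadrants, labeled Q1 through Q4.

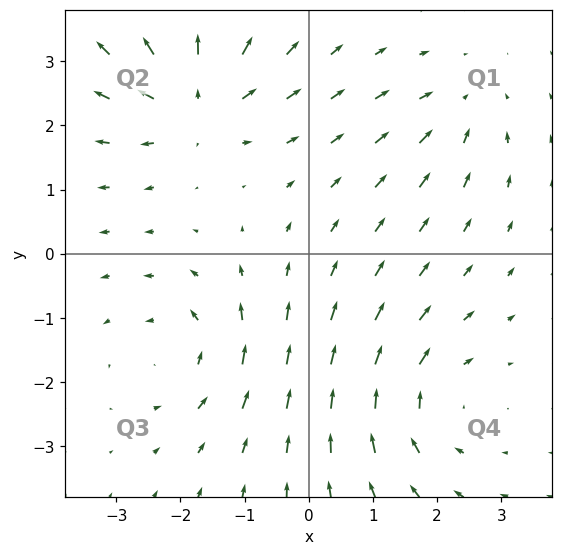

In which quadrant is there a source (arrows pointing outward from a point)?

Q2

The source sits at approximately (-1.8, 2.4), which lies in quadrant Q2. The divergence there is about +6, positive as expected for a source.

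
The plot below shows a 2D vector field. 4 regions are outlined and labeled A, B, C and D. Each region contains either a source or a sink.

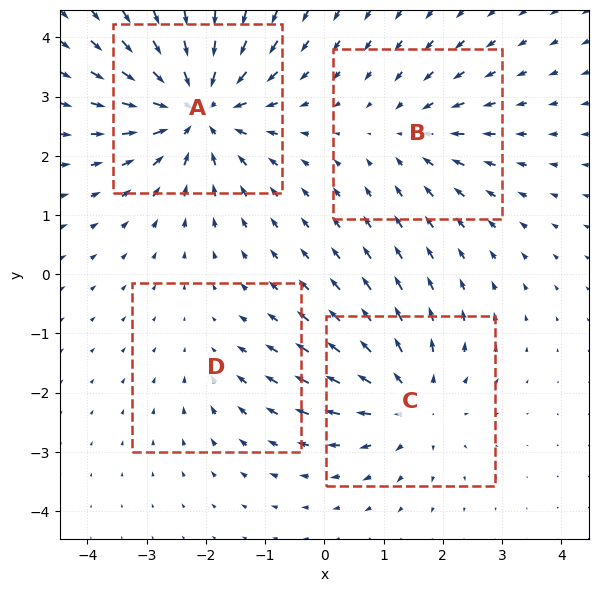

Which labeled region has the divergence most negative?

A

Divergence at each region's feature centre — A: about -7, B: about -3, C: about +4, D: about -2. Region A is most negative.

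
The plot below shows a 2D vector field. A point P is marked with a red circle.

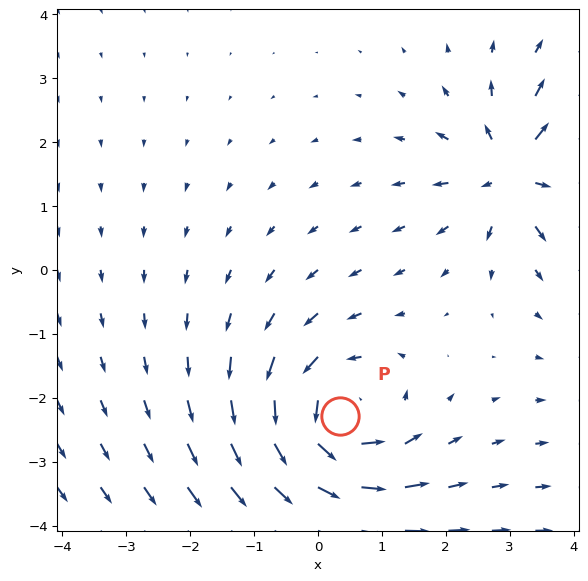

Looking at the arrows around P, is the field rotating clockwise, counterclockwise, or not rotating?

Near P at (0.4, -2.3) the arrows circulate counterclockwise. The curl (z-component) there is about +5; positive curl means counterclockwise rotation.

counterclockwise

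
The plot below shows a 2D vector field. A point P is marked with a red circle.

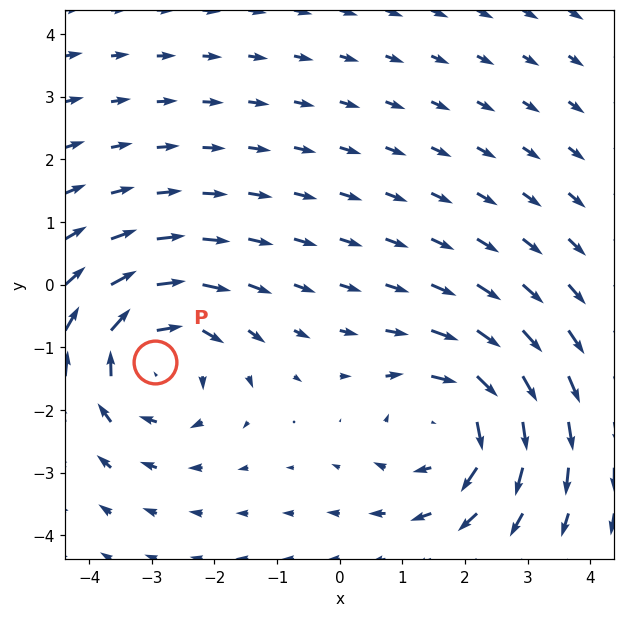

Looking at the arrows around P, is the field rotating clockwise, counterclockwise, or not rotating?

clockwise

Near P at (-2.9, -1.2) the arrows circulate clockwise. The curl (z-component) there is about -4; negative curl means clockwise rotation.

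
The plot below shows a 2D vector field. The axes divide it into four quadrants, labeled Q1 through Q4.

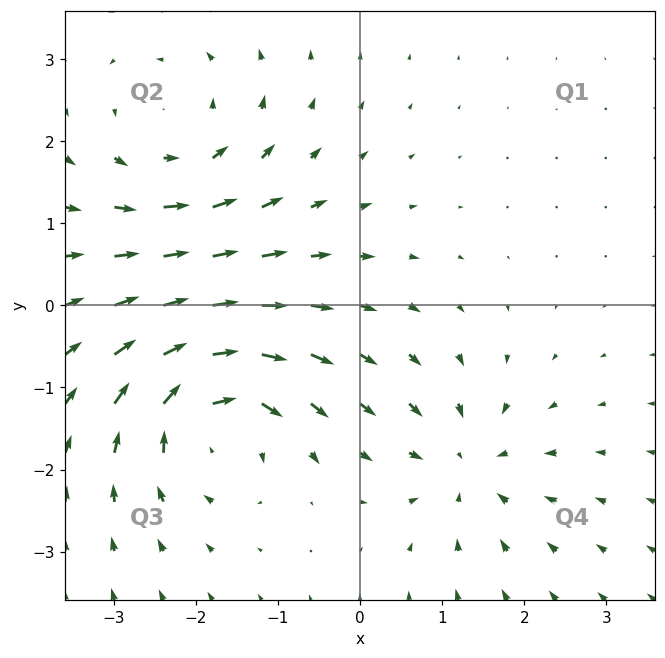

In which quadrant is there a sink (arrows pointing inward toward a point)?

The sink sits at approximately (1.3, -2.0), which lies in quadrant Q4. The divergence there is about -3, negative as expected for a sink.

Q4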